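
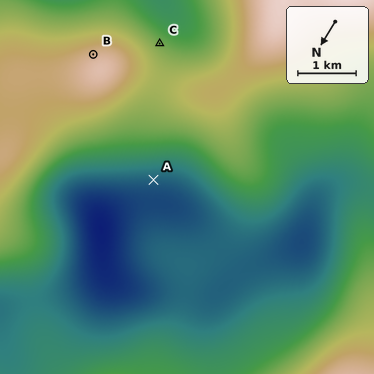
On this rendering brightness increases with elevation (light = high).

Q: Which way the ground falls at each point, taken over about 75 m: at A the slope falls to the NW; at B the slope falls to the SE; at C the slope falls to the S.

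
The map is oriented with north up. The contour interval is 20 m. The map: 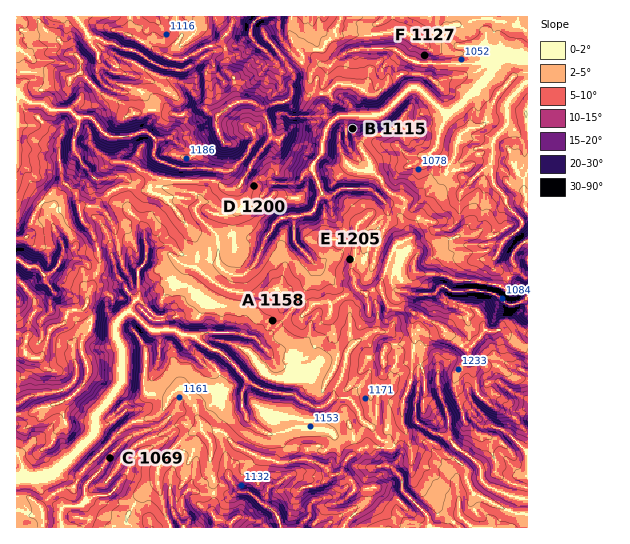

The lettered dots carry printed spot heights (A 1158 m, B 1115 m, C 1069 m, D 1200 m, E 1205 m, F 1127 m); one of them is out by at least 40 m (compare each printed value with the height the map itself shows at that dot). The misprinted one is F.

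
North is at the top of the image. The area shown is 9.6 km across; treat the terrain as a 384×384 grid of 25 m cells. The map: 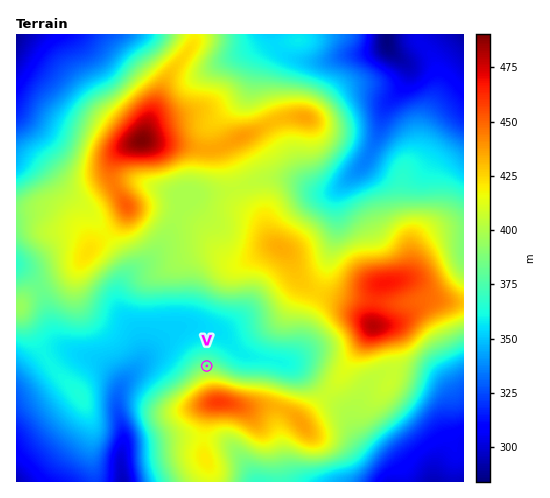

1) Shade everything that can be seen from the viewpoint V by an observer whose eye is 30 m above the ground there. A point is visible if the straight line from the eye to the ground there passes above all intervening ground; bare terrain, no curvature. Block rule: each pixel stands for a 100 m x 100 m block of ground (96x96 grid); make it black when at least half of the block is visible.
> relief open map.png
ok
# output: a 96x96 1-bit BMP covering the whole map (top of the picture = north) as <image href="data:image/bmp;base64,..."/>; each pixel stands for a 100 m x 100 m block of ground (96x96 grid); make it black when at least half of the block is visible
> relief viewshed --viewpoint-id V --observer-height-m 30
<image width="96" height="96" href="data:image/bmp;base64,Qk2+BAAAAAAAAD4AAAAoAAAAYAAAAGAAAAABAAEAAAAAAIAEAAATCwAAEwsAAAIAAAAAAAAA////AAAAAAAAAAAAAAAAAAAAAAAAAAAAAAAAAAAAAAAAAAAAAAAAAAAAAAAAAAAAAAAAAAAAAAAAAAAAAAAAAAAAAAAAAAAAAAAAAAAAAAAAAAAAAAAAAAAAAAAAAYAAAAAAAAAAAAAAAYAAAAAAAAAAAAAAAcAAAAAAAAAAAAAAAeAAAAAAAAAAAAAAAeAAAAAAAAAAAAAAAfAAAAAAAAAAAAAAA/AAAAAAAAAAAAAAA/AAAAAAAAAAAAAAA/gAAAAAAAAAAAAAB/gAAAAAMAAAAAAAB/wH/AAAfwAAAAAAD/4f/////+AAAAAAH/////////AAAAAAP/////////gAAAAAf/////////wAAAAA//////////wAAAAB//////////4AAAAD//////////8AAAAH//////////+AAAAP///////////AAAA////////////gAAB////////////wAAB////////////wAAB////////////wAAD////////////4AAD////////////wAAD////////////wAAD////////////wAAD////////////gAAD////////////AAAB////////////AAAB////////////gAAB+P//////////wAAA8H//////////8AAA4H////////A/8AAAAH///////+Af4AAAAD///////+AfwAAAAD///////8APgAAAAB///////8AHAAAAAB///////4ACAAAAAA/////n/4AAAAAAAAf///+D/wAAAAAAAAP///8B/gAAAAAAAAP///4B/AAAAAAAAAH///wB4AAAAAAAAAB///wBgAAAAAAAAAA///gBAAAAAAAAAAA///gAAAAAAAAAAAAf//AAAAAAAAAAAAAf/+AAAAAAAAAAAAAP/8AAAAAAAAAAAAAH/8AAAAAAAAAAAAAB/+AAAAAAAAAAAAAAD+AAAAAAAAAAAAAAD/AAAAAAAAAAAAAAD/AAAAAAAAAAAAAAH/4AAAAAAAAAAAAAP//wAAAAAAAAAAAA///4AAAAAAAAAAAD///8AAAAAAAAAAAP////AAAAAAAAAAAf////gAAAAAAAAAA/////wAAAAAAAAAAf////4AAAAAAAAAAH//x/8AAAAAAAAAAA/8Af+AAAAAAAAAAAAAAH/AAAAAAAAAAAAAAA/AAAAAAAAAAAAAAAHwAAAAAAAAAAAAAAD4AAAAAAAAAAAAAAA+AAAAAAAAAAAAAAAEAAAAAAAAAAAAAAAAAAAAAAAAAAAAAAAAAAAAAAAAAAAAAAAAAAAAAAAAAAAAAAAAAAAAAAAAAAAAAAAAAAAAAAAAAAAAAAAAAAAAAAAAAAAAAAAAAAAAAAAAAAAAAAAAAAAAAAAAAAAAAAAAAAAAAAAAAAAAAAAAAAAAAAAAAAAAAAAAAAAAAAAAAAAAAAAAAAAAAAAAAAAAAAAAAAAAAAAAAAAAAAAAAAAAAAAAAAAAAAAAAAAAAAAAAAAAAAAAAAAAAAAAAAAAAAAAAAAAAA="/>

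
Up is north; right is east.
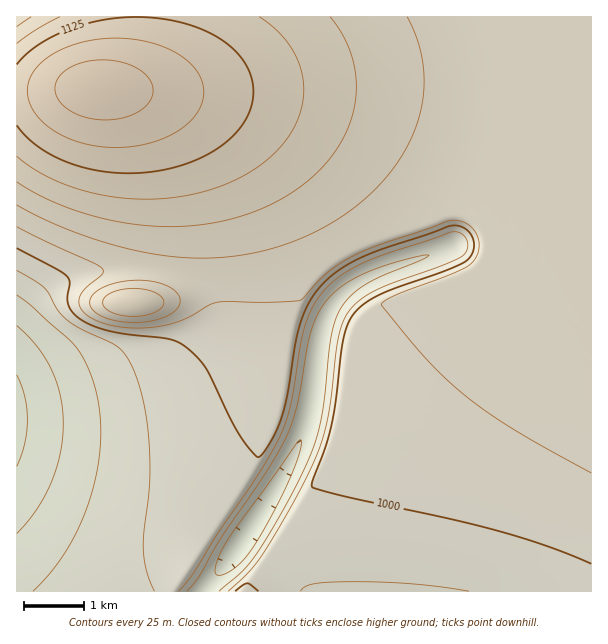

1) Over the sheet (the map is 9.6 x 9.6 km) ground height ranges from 895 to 1190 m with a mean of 1030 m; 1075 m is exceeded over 17.9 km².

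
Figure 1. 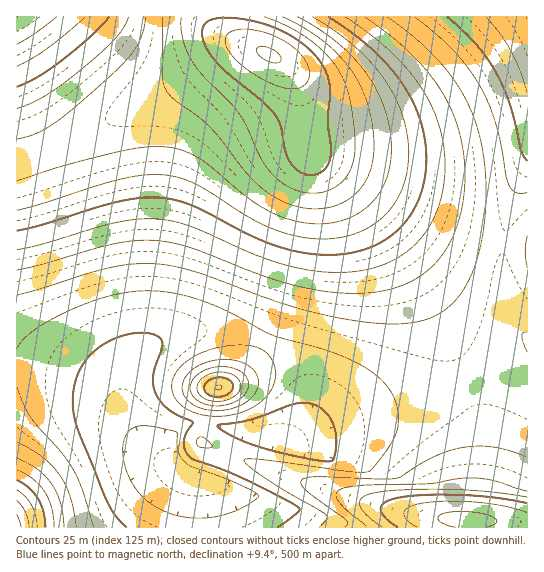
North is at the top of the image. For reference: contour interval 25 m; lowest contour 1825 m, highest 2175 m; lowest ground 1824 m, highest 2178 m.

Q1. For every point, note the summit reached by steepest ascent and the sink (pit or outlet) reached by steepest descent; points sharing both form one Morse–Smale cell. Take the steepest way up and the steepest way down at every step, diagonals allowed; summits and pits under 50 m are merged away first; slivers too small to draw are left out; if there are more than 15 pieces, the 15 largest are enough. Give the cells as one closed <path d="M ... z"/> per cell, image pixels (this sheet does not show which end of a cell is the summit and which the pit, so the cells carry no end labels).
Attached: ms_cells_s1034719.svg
<path d="M247 45l-18 2-63 44-97 50-53 20 0 205 23 2 30 7 32 13 14 13 14 23-6-22 0-16 6-19 17-18 25-13 24-5 34 0 18 4 18 6 17 11 10 10 9 15 4 13 0 19-8 20-14 14 7 2 27-14 25-11 117-36 66-29 3-4 0-106-41-5-33-9-43-22-54-33-30-15-17-4-7-54-3-13-7-16-10-11-8-6z"/><path d="M527 16l-301 0-1 7 4 10 6 6 40 18 8 6 10 11 7 16 3 13 7 54 17 4 30 15 54 33 43 22 33 9 40 4z"/><path d="M527 352l-32 17-25 11-55 19-73 21-25 11-27 14-51-13-8 15-14 35-6 1-12-4 0 48 270 1 1-8 57 3z"/><path d="M30 367l-14 0 1 161 182-1 0-48-2-2-15-5-7-7-16-8-12-9-12-14-20-33-14-13-32-13z"/><path d="M225 16l-208 0-1 143 27-7 26-11 97-50 21-14 36-28 10-4 13 0-17-12z"/><path d="M229 331l-34 0-30 8-19 10-14 14-5 10-4 13 0 16 5 19 11 17 12 13 20 13 2-2-4-8 2-13 5-10 10-7 21-1 71 20 7 0 10-10 8-15 2-9 0-19-4-13-9-15-15-14-18-9z"/><path d="M207 423l-17 0-11 5-8 13-2 13 4 9 9 9 16 7 19 4 22-52z"/><path d="M479 520l-9 0-1 7 59 0-1-4z"/>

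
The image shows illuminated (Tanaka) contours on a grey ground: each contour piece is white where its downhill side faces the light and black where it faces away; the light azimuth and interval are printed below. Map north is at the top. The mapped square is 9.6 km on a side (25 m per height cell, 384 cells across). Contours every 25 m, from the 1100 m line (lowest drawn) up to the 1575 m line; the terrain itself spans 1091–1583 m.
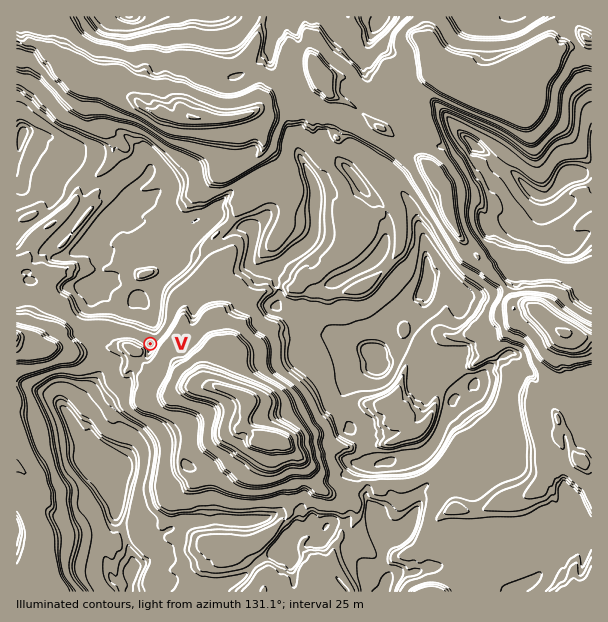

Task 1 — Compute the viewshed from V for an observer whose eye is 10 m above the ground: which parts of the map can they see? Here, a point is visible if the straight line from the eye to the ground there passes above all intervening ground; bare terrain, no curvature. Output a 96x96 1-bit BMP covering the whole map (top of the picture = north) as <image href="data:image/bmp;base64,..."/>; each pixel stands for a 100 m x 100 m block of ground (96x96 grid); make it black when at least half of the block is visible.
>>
<image width="96" height="96" href="data:image/bmp;base64,Qk2+BAAAAAAAAD4AAAAoAAAAYAAAAGAAAAABAAEAAAAAAIAEAAATCwAAEwsAAAIAAAAAAAAA////AAAAAAAAAAAAAAAAAAAAAAAAAAAAAAAAAAAAAAAAAAAAAAAAAAAAAAAAAAAAAAAAAAAAAAAAAAAAAAAAAAAAAAAAAAAAAAAAAAAAAAAAAAAAAAAACAAAAAAAAAAAABgAGAAAAAAAAAAAAAwAGAAAAAAAAAAAAAwAMAAAAAAAAAAAAAYAcAAAAAAAAABAAAeQYMAAAAAAAAD//+P/YMAAAAAAAAD/////8MAAAAAAAAB//////AAAAAAAAAAf////8AAAAAAAAAAP//+/4AAAAAAAAAB7////AAAAAAAAAABh///8AAAAAAAAAABB////AAAAAAAAAAAD////AAAAAAAAABAP3///HAAAAAAAADgPn///zgAAAAAAAPAOO///wAAAAAAAA/PMAP/+gAAAAAAABwPcAOP+AAAAAAAADAf8A4f+AAAAAAAAPB/8gR/8AAAAAAAAOH/+g//8AAAAAAAAcP//kf/8AAAAAAAAw///8//wAAAAAAABg/+////wAAAAAAABB/8f///wAAAAAAAAB/8B///wAAAAAAAAP/8AH//gAAAAAAAD//+AP//gAAAAAAAD//mAH//AMAAAAAAAH/nAf/8AcAAAAAAAB/jAf/4AYAAAAAAAB/BwP/4AYAAAAAAAB+I4H/4AYAAAAAAAD8YcD/4AYAAAAAAAH/8OD/4AAAAAAAAAP/+H//wAAAAAAAAAP/8H//wAAAAAAAAAH/gF//wAAAAAAAAAH4AEf/AAAAAAAAAAAAAEP8AAAAAAAACAAAAP/+AAAAAAAAAAAAAP//AAAAAAAAAAAAAH//AAAAAAAAAAAAAGf+AAAAAAAAAAAAADf+AAAAAAAAAAAAAB/+AAAAAAAAAAAAAB/gAAAAAAAAAAAAAA/gAAAAAAAAAAAAAAfgAAAAAAAAAAAAAAfgAAAAAAAAAAAAAAPwAAAAAAAAAAAAAAHwAAAAAAAAAAAAAADgAAAAAAAAAAAAAAAAAAAAAAAAAAAAAAAAAAAAAAAAAAAAAAAAAAAAAAAAAAAAAAAAAAAAAAAAAAAAAAAAAAAAAAAAAAAAAAAAAAAAAAAAAAAAAAAAAAAAAACAAAAAAAAAAAAAAAAAAAAAAAAAAAAAAAAAAAAAAAAAAAAAAAAAAAAAAAAAAAAAAAAAAAAAAAAAAAAAAAAAAAAAAAAAAAAAAAAAAAAAAAAAAAAAAAAAAAAAAAAAAAAAAAAAAAAAAAAAAAAAAAAAAAAAAAAAAAAAAAAAAAAAAAAAAAAAAAAAAAAAAAAAAAAAAAAAAAAAAAAAAAAAAAAAAAAAAAAAAAAAAAAAAAAAAAAAAAAAAAAAAAAAAAAAAAAAAAAAAAAAAAAAAAAAAAAAAAAAAAAAAAAAAAAAAAAAAAAAAAAAAAAAAAAAAAAAAAAAAAAAAAAAAAAAAAAAAAAAAAAAAAAAAAAAAAAAAAAAAAAAAAAAAAAAAAAAAAAAAAAAAAAAAAAAAAAAAAAAAAAAAAAAAAAAAAAAAAAAAAAAAAAAAAMAAAAAAAAAAAAAAAIAAAAAA="/>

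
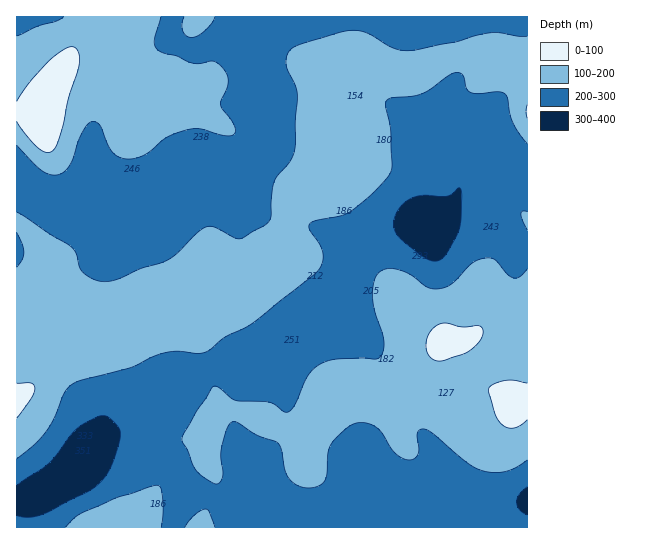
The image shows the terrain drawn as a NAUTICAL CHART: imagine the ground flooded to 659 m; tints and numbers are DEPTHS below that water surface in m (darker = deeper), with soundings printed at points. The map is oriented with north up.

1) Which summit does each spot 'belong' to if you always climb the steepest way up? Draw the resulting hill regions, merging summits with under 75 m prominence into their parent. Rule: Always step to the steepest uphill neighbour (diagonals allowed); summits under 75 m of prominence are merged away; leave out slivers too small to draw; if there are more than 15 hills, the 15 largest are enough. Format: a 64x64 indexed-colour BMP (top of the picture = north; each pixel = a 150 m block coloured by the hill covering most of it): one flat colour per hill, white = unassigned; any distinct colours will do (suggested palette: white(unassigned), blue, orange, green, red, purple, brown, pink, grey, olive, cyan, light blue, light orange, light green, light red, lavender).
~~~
<image width="64" height="64" href="data:image/bmp;base64,Qk12CAAAAAAAAHYAAAAoAAAAQAAAAEAAAAABAAQAAAAAAAAIAAATCwAAEwsAABAAAAAAAAAA////ALR3HwAOf/8ALKAsACgn1gC9Z5QAS1aMAMJ34wB/f38AIr28AM++FwDox64AeLv/AIrfmACWmP8A1bDFAFVVVVVVVVVVVVURERERERERERERREREREREREREREREVVVVVVVVVVVVVREREREREREREREUREREREREERFERERVVVVVVVVVVVVVERERERERERERERFERERERBERERERFFVVVVVVVVVVVVVRERERERERERERERRERERBERERERERIiVVVVVVVVVVVVEREREREREREREREUREQREREREREREiIiVVVVVVVVVVURERERERERERERERERERERERERERESIiIlVVVVVVVVVRERERERERERERERERERERERERERERIiIiJVVVVVVVVREREREREREREREREREREREREREREREiIiIiVVVVVVVRERERERERERERERERERERERERERERESIiIiIlVVVVVRERERERERERERERERERERERERERERERIiIiIiJVVVUREREREREREREREREREREREREREREREREiIiIiIiVVURERERERERERERERERERERERERERERERESIiIiIiIiERERERERERERERERERERERERERERERERERIiIiIiIiIhEREREREREREREREREREREREREREREREREiIiIiIiIiIRERERERERERERERERERERERERERERERESIiIiIiIiIiERERERERERERERERERERERERERERERERIiIiIiIiIiIhEREREREREREREREREREREREREREREREiIiIiIiIiIiERERERERERERERERERERERERERERERESIiIiIiIiIiIhERERERERERERERERERERERERERERERIiIiIiIiIiIiIhEREREREREREREREREREREREREREREiIiIiIiIiIiIiIiERERERERERERERERERERERERERESIiIiIiIiIiIiIiIiIiIRERERERERERERERERERERERIiIiIiIiIiIiIiIiIiIiEREREREREREREREREREREREiIiIiIiIiIiIiIiIiIiIiERERERERERERERERERERESIiIiIiIiIiIiIiIiIiIiIiIRERERERERERERERERERIiIiIiIiIiIiIiIiIiIiIiIiIREREREREREREREREREiIiIiIiIiIiIiIiIiIiIiIiIiERERERERERERERERESIiIiIiIiIiIiIiIiIiIiIiIiIhERERERERERERERERIiIiIiIiIiIiIiIiIiIiIiIiIiIREREREREREREREREiIiIiIiIiIiIiIiIiIiIiIiIiIhERERERERERERERESIiIiIiIiIiIiIiIiIiIiIiIiIiIRERERERERERERERIiIiIiIiIiIiIiIiIiIiIiIiIiIhEREREREREREREREiIiIiIiIiIiIiIiIiIiIiIiIiIiERERERERERERERESIiIiIiIiIiIiIiIiIiIiIiIiIiIRERERERERERERERIiIiIiIiIiIiIiIiIiIiIiIiIiIhEREREREREREREREiIiIiIiIiIiIiIiIiIiIiIiIiIiERERERERERERERESIiIiIiIiIiIiIiIiIiIiIiIiIiIxERERERERERERERIiIiIiIkREQiIiIiIiIiIiIiIjMzMzMzEREREREREREiIiIiREREREQiIiIiIiIiIjMzMzMzMzMzMxERERERESIiIiREREREREIiIiIiIzMzMzMzMzMzMzMzMxERERERIiIiRERERERERCIiIiIzMzMzMzMzMzMzMzMzEREREREiIkREREREREREIiIiIzMzMzMzMzMzMzMzMzMxERERESJEREREREREREQiIiIjMzMzMzMzMzMzMzMzMzERERERJEREREREREREREIiIjMzMzMzMzMzMzMzMzMzMRERERFEREREREREREREQiIkQzMzMzMzMzMzMzMzMzMxEREREUREREREREREREREIkREQzMzMzMzMzMzMzMzMzMRERETREREREREREREREREREREMzMzMzMzMzMzMzMzMxERETNERERERERERERERERERERDMzMzMzMzMzMzMzMzMRETM0REREREREREREREREREREQzMzMzMzMzMzMzMzMzETMzRERERERERERERERERERERDMzMzMzMzMzMzMzMzMzMzNEREREREREREREREREREREMzMzMzMzMzMzMzMzMzMzM0REREREREREREREREREREMzMzMzMzMzMzMzMzMzMzMzREREREREREREREREREREQzMzMzMzMzMzMzMzMzMzMzNERERERERERERERERERERDMzMzMzMzMzMzMzMzMzMzM0REREREREREREREREREREMzMzMzMzMzMzMzMzMzMzMzREREREREREREREREREREQzMzMzMzMzMzMzMzMzMzMzNERERERERERERERERERERDMzMzMzMzMzMzMzMzMzMzM0REREREREREREREREREREMzMzMzMzMzMzMzMzMzMzMzREREREREREREREREREREQzMzMzMzMzMzMzMzMzMzMzNERERERERERERERERERERDMzMzMzMzMzMzMzMzMzMzM0REREREREREREREREREREQzMzMzMzMzMzMzMzMzMzMzREREREREREREREREREREREMzMzMzMzMzMzMzMzMzMzNEREREREREREREREREREREQzMzMzMzMzMzMzMzMzMzM0REREREREREREREREREREREMzMzMzMzMzMzMzMzMzMz"/>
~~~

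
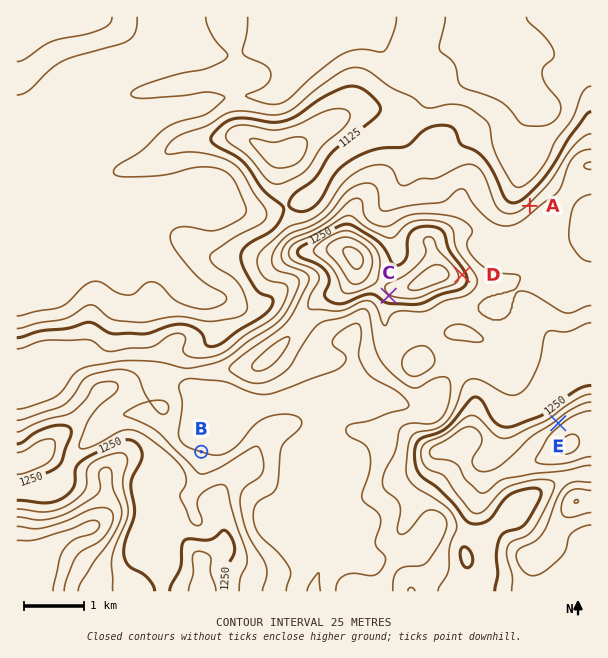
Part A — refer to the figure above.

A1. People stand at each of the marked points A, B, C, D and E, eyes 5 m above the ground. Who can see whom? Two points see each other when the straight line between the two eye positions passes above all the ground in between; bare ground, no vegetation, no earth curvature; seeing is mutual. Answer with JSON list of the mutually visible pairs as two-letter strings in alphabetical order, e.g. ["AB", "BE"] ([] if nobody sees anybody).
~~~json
["AD", "BC", "CE", "DE"]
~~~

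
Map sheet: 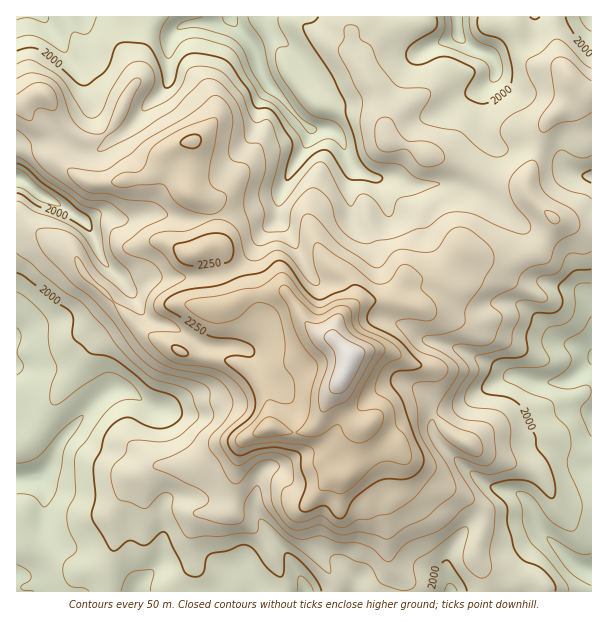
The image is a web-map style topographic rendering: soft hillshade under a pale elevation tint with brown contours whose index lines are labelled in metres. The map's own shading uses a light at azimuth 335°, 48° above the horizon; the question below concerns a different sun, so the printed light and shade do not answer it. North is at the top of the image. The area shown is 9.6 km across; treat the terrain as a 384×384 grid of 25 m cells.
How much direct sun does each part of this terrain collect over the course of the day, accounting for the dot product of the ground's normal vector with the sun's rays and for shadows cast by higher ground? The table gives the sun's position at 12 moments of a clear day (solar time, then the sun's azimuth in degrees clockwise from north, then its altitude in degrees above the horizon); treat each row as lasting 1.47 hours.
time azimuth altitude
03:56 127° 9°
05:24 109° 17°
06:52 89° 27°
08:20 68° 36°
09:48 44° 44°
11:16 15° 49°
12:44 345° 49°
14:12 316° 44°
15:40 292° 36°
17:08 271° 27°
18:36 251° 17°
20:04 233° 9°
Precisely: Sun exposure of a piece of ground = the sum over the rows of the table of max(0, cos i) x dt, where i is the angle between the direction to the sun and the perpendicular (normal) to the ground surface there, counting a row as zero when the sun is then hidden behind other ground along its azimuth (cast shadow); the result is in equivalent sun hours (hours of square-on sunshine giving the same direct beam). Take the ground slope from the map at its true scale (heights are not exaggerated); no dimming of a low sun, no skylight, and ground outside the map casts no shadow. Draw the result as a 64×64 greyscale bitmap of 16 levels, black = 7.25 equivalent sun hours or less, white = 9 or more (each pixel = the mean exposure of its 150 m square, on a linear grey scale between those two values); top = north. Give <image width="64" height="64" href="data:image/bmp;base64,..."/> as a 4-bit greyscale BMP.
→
<image width="64" height="64" href="data:image/bmp;base64,Qk12CAAAAAAAAHYAAAAoAAAAQAAAAEAAAAABAAQAAAAAAAAIAAATCwAAEwsAABAAAAAAAAAAAAAAABEREQAiIiIAMzMzAERERABVVVUAZmZmAHd3dwCIiIgAmZmZAKqqqgC7u7sAzMzMAN3d3QDu7u4A////AMy7u7u7uqu7u7u7vMu7u7qGm6u7uqu7mZebu7u7u7vMzMu7u7u6mrzMuqu8zLqruVWru7upq8yphpq7zMzd3d27u7zMy7qpq8y7u7vMuquoSLy6mpq7y6mHm7zM3d3dyqq7zNzMu6qau6u7urupq5Vqy6mZiquqmqm7vMzd3cpmu8zMzMu7uqqpqqqZqprLZJuoiZiJmZmZq7u8zN3dpWnMzMy7u7u7qqmqmIiHi8cViYRGd4mIiIebzKvMzdpnqszMy7uqu7uqqamHdlWbkQNWQRRnmph3dnq8qrzMqHm7zMzLuqq7uqqpmZiGaLpAEiQhRniamZmXaLy6vLuHm7vMzMu7u7uqu6mru7uqpxJnM0aImqqZqqqYm7qqqoiru9zMzMzMy6qqu83czLqWV7uVepm7upmqqpibzMy6ervM3d3MzLu7uqqrvMy7uambzLmJh6u7uqqqqrzd3JiLvMzd3Lu7u7uqqpiaq7qpmazMu5h1eqqqqru83bmFZpu8zMzMu7u7u7u6maq7qZiKzcmau6homYiJq83XIjRpvMzMiKvLu7u8zMu7u7uohmnMqJrMzJiIh3ir3FA2eKvMzMyIiru7zM3dzNzMy5ZTJGZpu7zMuqmams2zA3m7zcy7vKqZq8zMzMzd3d3KczEAABabu7u7u7vN20BJq8zNzLvMy6mc3cu8zd3d3cuHdQAAAki7upm8zN2zOcy7u8zLvMzMuprNzM3d3d7d3d3dlTaZh6u6mJvczGS97curzMzMzMzLmazd3d3c3d3d3u7tzd3Km7zLisy5e97d3MvM3dzMzMupis3d3dzMuqq83t7tzMuZvN26vKms3t3d3LzMzMvMzLqYvd3dyqqZiJmrvd27qpd63dzMuqq93d3czMzMuszMu6mb3dymVomrqoeL3buqllat3dy6mHnN3d3d3dzKzMzLuprMuWMjRomYZYzMuqupY2rN3KiYVXrN3e3d3dzczMy6mZl1RBABI0RGvMyqrMuTJpqoZohkRYvMupms3czMzLqZhkM0IAABNGvMy5qbzLczaHd5qpmYiIZ3eInNu7u7u6l2REQgE2eazdzMqYeaylI1ec3d3duHVWiruqy7u7q7uYZVVVes3d3dzMypZFnMp2m97u7bYhNHm8zMu8zLu7u6l2Vove26qqqry6hmi97d3e7bynMUZ5q7u7uqu8u7u7qWaL3dyWZnibvLl4vN3t3e24ZUZ5u6qqqqmImru8zLqXV83ct0WJmrvMqIze3N3cupZGmru7qZmqiImqu7u7qXV83IUzaKqqu7uYvd7cmZiHZWq7zMzLqqh4mquqmZmHZ87ad3mrzLqqqnncze7IZ3eJq8u7zd3KdXmauqmId2V73bzd3d3d3Mupi9u83ty7u8zcu7qZqYd5u7u5iHd2Vr3anN7u7t7t3cu9y5vM3e3Mu7qru6mIis3LuqiHeIeM3riazd3dzd7d3d65V4re7bqru8zMy7q7uod4iIiIib3qV5mZd3iavd3t7sZnrN3cqszdzMy7u6l2Znd4mZmrzbM2iZdVVombve3ux3re7dvN3d3Mu7vMupiZmIqZmrzdYnmYdnq6qqqc7u22ne7tyt3d3cy7zMzMy6mZm6q8zds4vLmazd3My6ve7Ynd3u273d3dzMzN3d3cqZmrvN3e50vd3d3d7t3cus3brN3d27zd3dzN3d3d3cyoiqvN3e60bN3e7d3d3d3LvMu83d3Kzd3d3N3d3d3cuqmbzN3d20K8urzMuqvN3Muqmr3czKrM3MzM3d3d3cuZvMzN7d2ABIh4maqGaKu7vMqs3dy7rMzMzN3d3d3MqZze3c7towABI1eImHeavLqryrzd3My93czd3d3d3MuZze7dzdQAACM0V4iZq8zNy5qoq93dzc3d3d3d3dzLu6vN3d3dQAA1m8u7uqu83M3cqZd63dzN3dzduqu7u7vMvLvM3dIAR5zd3t3cu8zLvN3KmGnd3M3LqaqHd4mrzNzdy7u6kAWb3dzd7dzLvMu73dy5ds7d3ZZVV4iZq8zd3N3bqph1i83dy83d3MuqqqrN3buVne3cZndom8zMzd3MzduqqZu8zcu7vN3d3cqqmqvdy7p97tl4mqvM3d3d3czMy6u7uZq8u8zLve7u7dyqqs3czbvex3iszN3d3d3cu7u7qrvHiru93duK3u7u7cqqvdzeyHuGebzM3d3d3dzMzLuZq7irus3c3KW93e7u3Ku93d1wFFerzdy8zd3d3c3czLmaqrqavMrMxmzu3d3dzMze2AJ5q7vN3Mu7zd3d3d3dzLusuZrMyszKN87d3d3dzN6wGszKqszd3Lq83d3d3MzMy73czMzKzNyEbN3d3d3c2iCt3LqavN3dzLu83d3Lu7u7ze3u3KrN3clozN3e3e2xB83LqqvMzd3dy7q83Lu7qrze3u7bmr3d3Ler3d7d3WA73LqprM3N3d3My6q7q7qr3e3e7tuarM3dyK3d7t3LMYzLqZrMzMzd3d3d3KibzL3e3t7dyambzd3Jrd3d3cg0vcqZrM3MzM3d3u7ah6zd3e3e3u2pupzd3cms3d3txyjcqZvMzMy7qr3e2mVYvc3d3d3e25zMzN3dub3d7u6zS8qavMzMzLuod5yTRXm8zN3d3d3LvNzM3d24i93e7Ga7qbzMzMzMzLqXeYaKu8zMzd3d3cvM3MzczMl4mqvIisu7zczN3d3dzMuoebzM3NzMzM"/>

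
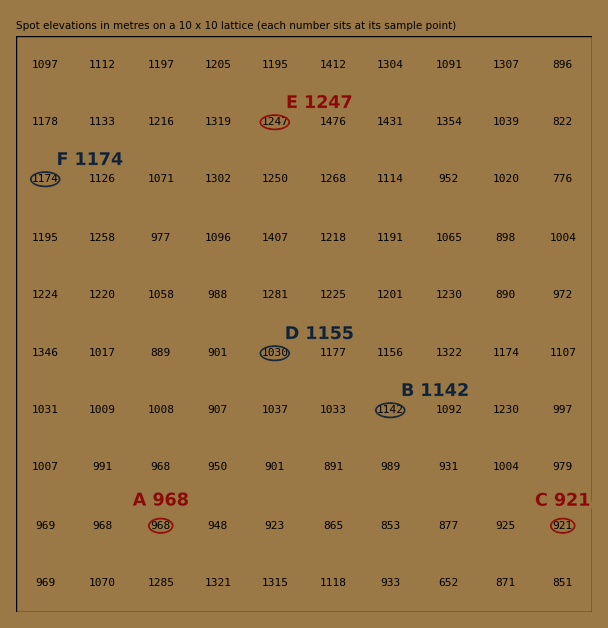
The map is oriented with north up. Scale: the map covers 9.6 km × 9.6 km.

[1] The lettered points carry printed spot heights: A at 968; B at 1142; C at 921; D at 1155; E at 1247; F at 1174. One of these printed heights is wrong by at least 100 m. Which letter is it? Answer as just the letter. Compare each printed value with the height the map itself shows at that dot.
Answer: D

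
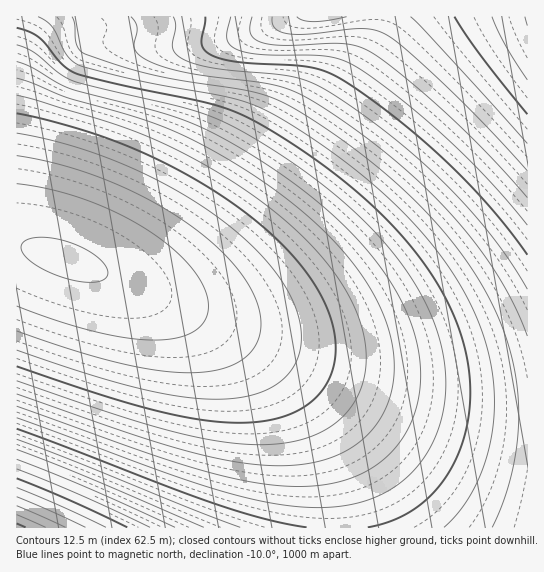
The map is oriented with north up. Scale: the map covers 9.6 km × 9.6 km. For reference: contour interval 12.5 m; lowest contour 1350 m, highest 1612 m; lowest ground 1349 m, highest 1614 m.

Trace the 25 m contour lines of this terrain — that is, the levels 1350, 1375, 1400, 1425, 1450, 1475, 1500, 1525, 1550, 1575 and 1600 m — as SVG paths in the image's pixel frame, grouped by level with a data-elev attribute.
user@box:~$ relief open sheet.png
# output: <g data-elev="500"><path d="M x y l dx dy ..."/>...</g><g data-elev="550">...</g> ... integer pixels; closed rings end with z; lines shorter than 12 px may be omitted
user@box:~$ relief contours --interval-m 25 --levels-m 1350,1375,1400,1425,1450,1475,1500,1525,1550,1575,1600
<g data-elev="1375"><path d="M527 114l-45-57-28-40"/></g><g data-elev="1400"><path d="M17 506l48 21"/><path d="M527 171l-36-40-37-37-43-40-22-18-12-5-14-2-56 5-20 0-12-5-3-6 0-6"/></g><g data-elev="1425"><path d="M17 488l44 18 45 21"/><path d="M527 225l-34-40-38-39-41-36-44-34-20-13-19-6-17-2-52 0-24-5-7-4-4-7 0-8 4-14"/></g><g data-elev="1450"><path d="M17 469l62 26 71 32"/><path d="M527 289l-27-42-34-41-40-40-44-37-47-34-29-15-24-5-69-7-16-4-14-5-7-5-3-5-1-6 4-17-3-9"/></g><g data-elev="1475"><path d="M492 527l14-34 10-39 3-39-3-37-9-36-14-36-20-35-25-34-31-35-36-32-40-31-44-29-21-11-19-6-102-18-30-8-40-13-5-4-3-5-2-22-3-6"/><path d="M17 449l72 29 115 49"/></g><g data-elev="1500"><path d="M368 527l18-4 16-7 15-9 14-12 11-13 11-16 8-18 5-19 4-20 0-20-1-20-4-22-7-21-9-20-23-40-29-36-38-36-44-35-49-32-27-13-25-9-93-20-44-11-15-10-24-27-9-6-12-3"/><path d="M17 429l198 75 50 15 42 8"/></g><g data-elev="1525"><path d="M17 406l129 47 64 20 56 11 24 2 23 0 22-3 22-7 18-10 16-13 13-16 9-19 6-20 2-23-2-22-6-24-10-24-12-23-17-23-20-23-23-22-26-23-53-36-51-28-40-14-90-24-13-6-27-16-14-5"/></g><g data-elev="1550"><path d="M17 381l101 34 60 18 52 10 43 1 20-2 18-6 16-7 14-10 11-13 8-15 5-16 1-17-1-19-6-20-8-18-11-20-15-20-18-20-20-19-23-19-52-34-58-30-46-17-91-27"/></g><g data-elev="1575"><path d="M17 350l71 24 54 15 45 8 38 2 17-2 15-3 13-6 11-7 9-10 7-10 3-12 1-12-1-15-4-15-8-16-10-16-27-30-37-31-45-28-50-23-51-18-51-12"/></g><g data-elev="1600"><path d="M17 306l40 15 37 10 33 7 27 2 23-2 17-7 11-10 2-7 1-8-3-17-13-20-19-20-26-19-30-17-33-14-34-10-33-5"/></g>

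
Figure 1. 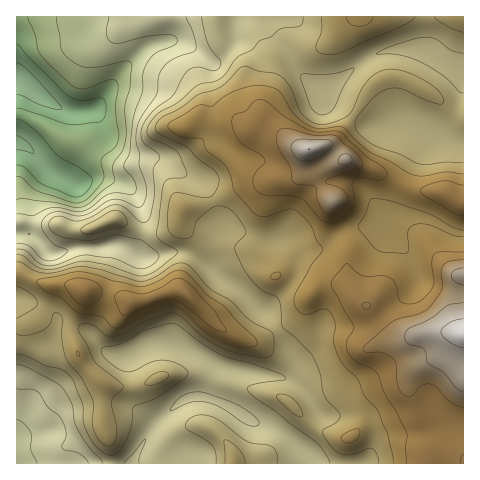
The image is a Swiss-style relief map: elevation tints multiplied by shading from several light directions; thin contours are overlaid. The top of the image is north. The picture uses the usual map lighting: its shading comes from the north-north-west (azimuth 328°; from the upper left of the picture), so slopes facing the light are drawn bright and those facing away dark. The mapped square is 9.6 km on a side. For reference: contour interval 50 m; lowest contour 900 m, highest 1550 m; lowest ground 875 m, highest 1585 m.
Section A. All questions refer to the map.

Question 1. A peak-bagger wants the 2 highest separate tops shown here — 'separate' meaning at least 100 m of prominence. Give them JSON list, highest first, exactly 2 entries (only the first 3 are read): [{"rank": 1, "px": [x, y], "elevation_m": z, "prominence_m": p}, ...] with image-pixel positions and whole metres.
[{"rank": 1, "px": [309, 150], "elevation_m": 1550, "prominence_m": 192}, {"rank": 2, "px": [186, 294], "elevation_m": 1450, "prominence_m": 155}]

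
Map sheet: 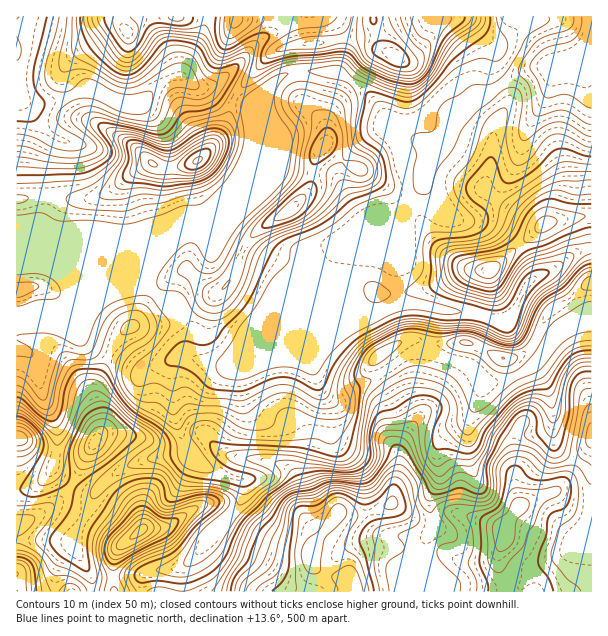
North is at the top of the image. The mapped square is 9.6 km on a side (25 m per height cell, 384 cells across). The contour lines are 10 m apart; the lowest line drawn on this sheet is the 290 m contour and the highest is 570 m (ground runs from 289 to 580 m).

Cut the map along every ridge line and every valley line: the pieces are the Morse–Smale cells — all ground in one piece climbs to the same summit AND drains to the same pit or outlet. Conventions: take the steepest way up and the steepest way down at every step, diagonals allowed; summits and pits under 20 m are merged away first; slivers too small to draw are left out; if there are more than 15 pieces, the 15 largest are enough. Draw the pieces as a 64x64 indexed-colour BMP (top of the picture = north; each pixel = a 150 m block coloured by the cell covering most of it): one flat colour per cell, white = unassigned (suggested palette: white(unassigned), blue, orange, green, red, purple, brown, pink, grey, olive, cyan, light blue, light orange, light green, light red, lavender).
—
<image width="64" height="64" href="data:image/bmp;base64,Qk12CAAAAAAAAHYAAAAoAAAAQAAAAEAAAAABAAQAAAAAAAAIAAATCwAAEwsAABAAAAAAAAAA////ALR3HwAOf/8ALKAsACgn1gC9Z5QAS1aMAMJ34wB/f38AIr28AM++FwDox64AeLv/AIrfmACWmP8A1bDFAP////+ZmZkAAAMzMzMzMzMzMzMzMzMyIiIiIiIiIiIi/////5mZmQAAAzMzMzMzMzMzMzMzMzIiIiIiIiIiIiL/////mZmZmQADMzMzMzMzMzMzMzMzMiIiIiIiIiIiIv////mZmZmZmZMzMzMzMzMzMzMzMzMyIiIiIiIiIiIi////+ZmZmZmZmTMzMzMzMzMzMzMzMzIiIiIiIiIiIiL////5mZmZmZmZkzMzMzMzMzMzMzMzMyIiIiIiIiIiIv////mZmZmZmZmZMzMzMzM0MzMzMzMzIiIiIiIiIiIi////+ZmZmZmZmZmTMzMzMzRDMzMzMzMiIiIiIiIiIiL/////mZmZmZmZmZkzMzMzREQzMzMzMyIiIiIiIiIiIv////+ZmZmZmZmZmZMzMzNEREREQzMzIiIiIiIiIiIi//////mZmZmZmZmZkzMzM0REREREMzMiIiIiIiIiIiIP///wCZmZmZmZmZmTMzM0REREREQzMyIiIiIiIiIiIgAP8AAAmZmZmZmZmZMzMzRERERERDMzMiIiIiIiIiIiAAAAAAAAmZmZmZkzMzMzREREREREMzMyIiIiIiIiIiIAAAAAAAAAmZmZMzMzM0REREREREQzMzIiIiIiIiIiIgAACqoAAAAAAAMzNEREREREREREREMzMiIiIiIiIiIiAAAKqqAAAACqAzNEREREREREREREQzMyIiIiIiIiIiIAAAqqqgCqqqpERERERERERERERERDMzMiIiIiIiIiIgAAqqqqqqqqqkREREREREREREREREQzMzIiIiIiIiIiAACqqqqqqqqqRERERERERERERERERDMzMyIiIiIiIiIAAKqqqqqqqqREREREREREREREREREMzMzMiIiIiIiIgAKqqqqqqqqpEREREREREREREREREMzMzMyIiIiIiIiAAqqqqqqqqqkRERERERERETMxEREMzMzMzMiIiIiIiIACqqqqqqqqqRERERERERERMzMxEQzMzMzMwAiIiIiIgCqqqqqqqqqpERERERERERMzMzMwzMzMzMwAAAiIiIiAKqqqqqq7u7kREERFEREREzMzMzAMzMzMAAAAAAiIiIKqqqqqu7u7u7hERERRERETMzMzMAAMwAAAAAAAAIiIqqqqqru7u7u7uERERFERERMzMzMzAAAAAAAAAAAAiIiqqqqru7u7u7u4RERERREREzMzMzMzMwAAAAAAAAAIiKqqqqq7u7u7u7hERERFERETMzMzMzMzAAAAAAAAAAAIqqqqqru7u7u7uERERERRERMzMzMzMzMAAAAVVAAAAAA7uqqqq7u7u7uEREREREUREzMzMzMzMxVVVVVUAAAAADu7u7qqu7u7hERERERERFETMzMzMxVVVVVVVVVAAAAAO7u7u7ud+7hERERERERERRMzMzMzFVVVVVVVVUAAAAA7u7u53d3d3EREREREREREczMzMzMVVVVVVVVVVAAAADu7ud3d3d3cRERERERERERHMzMzMxVVVVVVVVVVVAAAHd3d3d3d3d3ERERERERERERzMzMzFVVVVVVVVVVVVAAd3d3d3d3d3cREREREREREREczMzMxVVVVVVVVVVVVQB3d3d3d3d3d3ERERERERERERERHMzFVVVVVVVVVVVVVXd3d3d3d3d3dxERERERERERERERzMVVVVVVVVVVVVVVd3d3d3d3d3d3dxEREREREREREREcxVVVVVVVVVVVVVV3d3d3d3d3d3d3cRERERERERERERHFVVVdVVVVVVVVVXd3d3d3d3d3d3d3ERERERERERERERVVXd3dVVVVVVVVd3d3d3d3d3d3d3dxEREREREREREREVXd3d3VVVVVVVWIiIiIiHd3d3d3d3cRERERERERERERFd3d3dVVVVVVVYiIiIiIiHd3d3d3d3EREREREREREREd3d3d3VVVVVVViIiIiIiIh3d3d3d3cRERERERERERERHd3d3d1VVVVVWIiIiIiIiIiIiHd3dxEREREREREREREd3d3d3VVVVVVYiIiIiIiIiIiIiHd3cRERERERERERER3d3d3d1VVVVViIiIiIiIiIiIiIh3dxERERERERERERFt3d3d3VVVVVWIiIiIiIiIiIiIiHd3ERERERERERERZmbd3d3dVVVVVYiIiIiIiIiIiIiIh3cREREREREREWZmZt3d3d3VVVVViIiIiIiIiIiIiIiHd2EREREREREWZmZmbd3d3dVVVVWIiIiIiIiIiIiIiIh3YRERERERERZmZmZm3d3d3VVVVYu7iIiIiIiIiIiIiHZhERERERERZmZmZmZt3d3d1VVVu7u7uIu7u7iIiIiABmYRERERERZmZmZmZmZt3d3VVVW7u7u7u7u7u4iIAAAGZmERERERZmZmZmZmZmbd3dVVVbu7u7u7u7u7uwAAAABmZhEREWZmZmZmZmZmZmbd3VVVu7u7u7u7u7u7sAAAAAZmZmZmZmZmZmZmZmZmZmZtVVW7u7u7u7u7u7uwAAAAAGZmZmZmZmZmZmZmZmZmZm3dVbu7u7u7u7u7u7sAAAAAAGZmZmZmZmZmZmZmZmZm3d3Vu7u7u7u7u7u7uwAAAAAAAAAABmZmZmZmZmZmZmbd3d27u7u7u7u7u7u7sAAAAAAAAAAAAGZmZmZmZmZmbd3d3bu7u7u7u7u7u7uwAAAAAAAAAAAAZmZmZmZmZmbd3d3d"/>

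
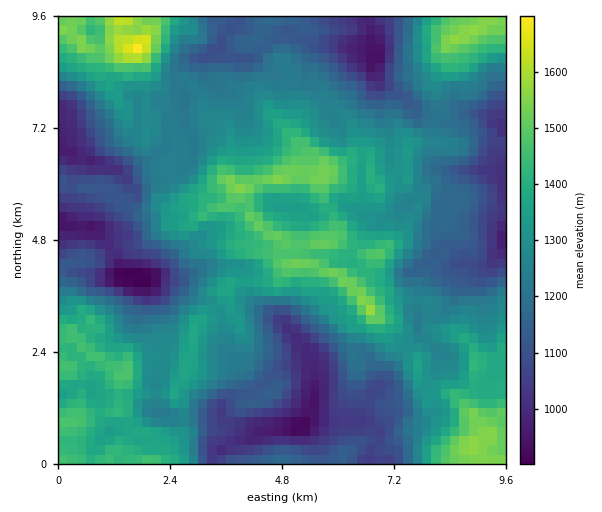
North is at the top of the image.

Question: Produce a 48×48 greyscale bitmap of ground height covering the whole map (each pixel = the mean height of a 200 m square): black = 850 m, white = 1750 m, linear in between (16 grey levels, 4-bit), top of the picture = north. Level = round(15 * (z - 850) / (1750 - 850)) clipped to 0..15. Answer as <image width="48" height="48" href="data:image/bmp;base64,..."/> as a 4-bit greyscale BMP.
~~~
<image width="48" height="48" href="data:image/bmp;base64,Qk32BAAAAAAAAHYAAAAoAAAAMAAAADAAAAABAAQAAAAAAIAEAAATCwAAEwsAABAAAAAAAAAAAAAAABEREQAiIiIAMzMzAERERABVVVUAZmZmAHd3dwCIiIgAmZmZAKqqqgC7u7sAzMzMAN3d3QDu7u4A////AKqpqqqqqZh1M0RVVVVURVQzREV4q7vMzKqpmqmZmZhkMjM0RVRERFVDREV4qrzMu6qZiZmZmYh0MzMiMzMzNERERFZ4mrzMy6qpmImZmIh1QzMiIhESMzM0RFZ3iau8y6qqmZmId3dlQzMyIiESIzMzRFZ3iJu7u6qqmamHZndlQ0REMyIiIzM0REV3eJu7u5mpmamHd4hlQ0VVVDIiI0RERFV4iKuqqomYmZmIeJh2VERFVUMiI0RERFZ4iamZmZmYmqqXd4iHZlVUVUMiI0VURFaIiImZmaqZmqqXd4mId2ZlREMiI0VVRFeIeIiZmaqZqqqXd4mYd2ZlVEMiI1ZlVWiYd3ipmamqqpqXd4mYd2ZmVEMiNFZlZ3iId3iZmamqmZmHd3iYd3d2VUMjNGZmeHeHd3iYiaqpmId3d3iYd3d2VDI0RWd4iId3eImIiKqZmHZnd3iYh3h2UzNFVoiJmYdneIh3eJmamHZmZmeZh4h2QzRWeIibupdnd3d3d4iZh2VVVWeIiIh2VEVniIm8uYdndnd3d3iHZlQzNFZneId2Zmd4iJrLqYd3dmZmZ2ZlVDIiI0VniZh4iIiIiau6mYd2ZlVVZlVUMhERE0RmeJiJmpmZmrupmGZmVVVERVREMhERE0VWd4iImrqqu7qZmGVVVERERFVEQyIiNEZmd3iJq7u7qZmaqXZVVUREM0REQzM0RVZ3eJmqqqqqqpmquodlVUREMjMzMjNFVmd4iZqqq7q7u6mZqphmVVVEMiIiIjNFZ4h3iJmqu7qru6mZiYhmVVVUMiIiIzNFeImYiJmrqpmZqqmIeHd2VVVEMiIiM0RWeIiamZq7mZiImpiId3d2VVVUMzMzNEVWeImZq6qpiIiJmYiIh3d2VVVUMzNERERGd4mZmrupmImZqYiImHd3ZVVUQ0RFRERFZ3iZqry6qqqrupmJmId3ZVVUM0RERDNGZneJq7u7vLu7u6mJmIh2ZVVEM0MzMzNWZ3Z4mqmaq7u7u6mJiIh2VVQzMyIiI0RWZ3ZniZmZmqu7u6mZh4h2ZlVDMyIjRFZnZnZniIiIiaqrqZmZh4h3Z2ZUMyIzRWZ3dnZnd4iIiZqpiHiIh3iHd3ZUQyI0VWd3dnZnd4d3iaqYd3h3d3d3ZmZUQyI0Vnd3dmZ3d3d3iZmId3d3ZnZmZmVUMyNFVnh3dmZ3d3d3iIiHd3dmZmVWZmVEMzNFZ4h3d2Znd3d3h3d3d3ZVVVVWZmVURDRWeId3d2ZnZmZ3d3d3dmZUREVmdmZlVFZniYiId2ZmZmZ3dmZmZlVDNEVnd2dmVXeJmZmZh2ZmZmZmZmZmZVQyJFZniIh2ZomZmqqql2ZVVVVVZmZmVUMiJFZ4mamXZpmqq83cqGVERERFZmZVVDIhI1Z5qqqpiKrLvN3tuXZVRFVVVmVUQzIiI1Z5q7uqqbvKrN3dunZ2VFVVVVREQzIiI0Z5rMy7qsu6rMzMyod2VERVVUVVREMiI0Z5q7zMu7u6vN3Luph2VURVVVVUQzMiM0Z4mru8yw=="/>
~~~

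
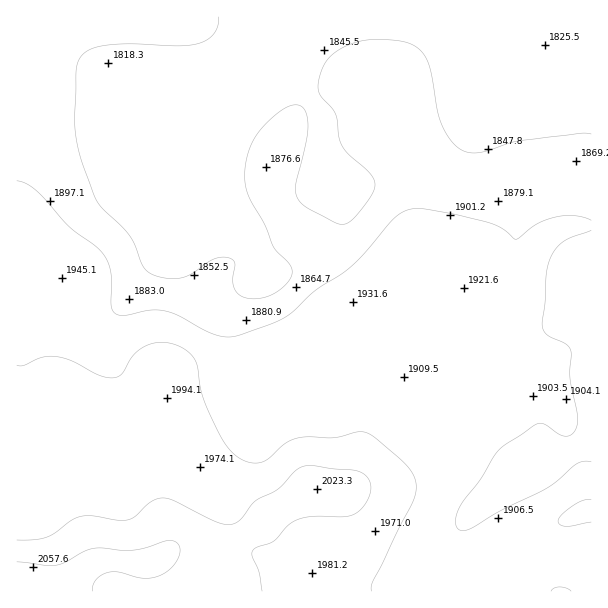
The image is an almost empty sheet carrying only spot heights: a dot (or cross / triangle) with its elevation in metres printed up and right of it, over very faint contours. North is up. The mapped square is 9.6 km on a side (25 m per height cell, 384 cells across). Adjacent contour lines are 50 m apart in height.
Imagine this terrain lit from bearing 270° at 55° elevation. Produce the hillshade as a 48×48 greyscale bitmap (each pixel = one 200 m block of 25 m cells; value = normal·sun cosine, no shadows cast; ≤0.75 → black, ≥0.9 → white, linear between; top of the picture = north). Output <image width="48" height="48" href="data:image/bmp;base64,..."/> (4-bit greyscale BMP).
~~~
<image width="48" height="48" href="data:image/bmp;base64,Qk32BAAAAAAAAHYAAAAoAAAAMAAAADAAAAABAAQAAAAAAIAEAAATCwAAEwsAABAAAAAAAAAAAAAAABEREQAiIiIAMzMzAERERABVVVUAZmZmAHd3dwCIiIgAmZmZAKqqqgC7u7sAzMzMAN3d3QDu7u4A////AFVVVVZ3dlVWZmVWZmVVVVVWeHZneJmHZlVmdmZ4dlRFZmVmZmZlVVRWeIdnd4mHZlZoiHd4d1Q0VmZmZVZmVERFZ4h2d3d3ZmZ5mXd3iGQzRWZ2VVZ2VEREVniHd3d3ZneJqXZniXVDRmd2VWd3VERERWiZd3iHZniJmHZnmYVEVnh2VWd3VDRENFeJmJmYZneIh2Z4mXVEZ4mHZmd2UzRDM0Z4mZmZh3d4h3d4mGVVeJmIiHdmQyNDM0V3eJmqmHd3d3d3iGVWeIiJmYdmQyNDNERnd3iamXd3d3dmeHZnd3eKqoZmUzNERVRGd3eJmHeId3ZVeHZmZVaKuXZmVDNEV2Q1Z3d4iHeIh3ZVeIZmVEaKqGZnZURFaHU0Z3d3d3iIh2ZWiYZVQ0aJmHZ3dUVVeHVEVnd3dniJh2ZWiYZEM0Z4iHd4dVVWeHZWZmd3ZniId2ZnmoUzNFZ3h3eIdlVmd3ZmZmd3ZniIdmZ4qnQiNFZ3d4iIdVVmd3d3Zmd2ZXiIdmZ5qnMSNWd3d4iIZVZnd3d3Zmd2VneHdmeJunMSNWd3d4mXVFZ3d3d3Zmd2Znd3ZmeJqnMiNWd3d4mXVFZ3d3d3Znd2Znd3ZmeJqWQzRWd3d3iGVWd3d3d3dnd2Znd3ZmeJmGQzRniHd3d2Znd3d3d3dmZ2Znd3ZmZ4h1REVoiId3d3Zmd3d3d3dmZmZnZmZlZ4h1REVniJmYd3ZmZnd3d3dmVmd3dmZURXd2VVVmeJqqmHZmZneIdnd2VWd3d2ZTM1ZmZmVVaJu7qIdlVneIdmd2VWd3eHZDEjVmeHVFZ4q7qZhlZneIdWd2VWd3eHZDESRWeIdVZ3m7qZl2Z3eIZWd3ZWd3d2VDIRNGeZhmZ4mqiJqHd3eHZWd3ZWZ2ZlRDMhI2eJh3eJqoZpqod3d3ZmZ3dmZmZUREMhJXd3iImqqHVoq5h3d3dmZ3d2ZlVDNEMiRnd3d4u6h1Voq7mHd3ZmZ3h3d1QzMzM0Z3d3d5y4ZVZ3m7qHZmZmZ4h3d0QzMzNFd3d3eLymVWd3iaqHZmZmZ4iHd1REQyNWd3d3ecyVRnd3eJmHd3d2Z4iHd1VVQiRnd3d3edyFRXd3eJiHd3d3Z4iHd2ZlMSV3d3d3ec2VRWd3iIh3Zmd3d3iHdndlITZ3d3d3eM2mRGd4iIh3ZWZ4h3d3dndkIUZ3d3d3eLynVGd4iId2VVV4iHd3d3dkEUd3d3d3d5u4ZWeIiId2VEVniHd3d3dkEUd3d3d3d3m6dmeIiIdlQ0VniId4h3d0EUd3d3d2d3iqh3eIiHdlQzVniIeIiHd0EUd3d3iHZneKmHiIiHdlQzVneIiIh3djEUd3d3iIZWeKqIiYiHZlM0Vnd4iIh3djEUZ3d4iIdVaJmIiZh3ZkM0Vnd4iId3dTEkVnd3iHdkWJmIiIh3ZkM0Z3eIh3d3ZUNFVmd3ZmZVV5mIeIh3ZlRFZ4iIdmd3dmVWZnd3ZURUV5mHd3d3ZlRWd4iHZmd3d3Zmd3d3ZDNEVpmHd3d3dlVWeIiGZmdw=="/>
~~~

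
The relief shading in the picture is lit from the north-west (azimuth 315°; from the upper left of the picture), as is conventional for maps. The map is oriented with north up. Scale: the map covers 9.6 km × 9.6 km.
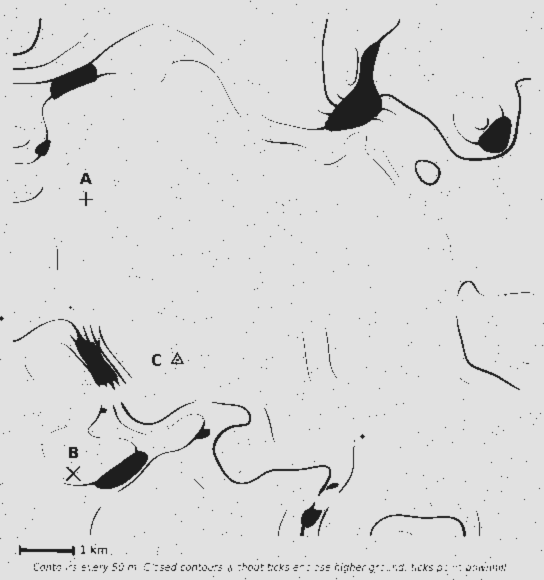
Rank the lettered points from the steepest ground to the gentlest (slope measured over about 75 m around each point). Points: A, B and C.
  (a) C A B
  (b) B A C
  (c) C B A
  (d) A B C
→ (c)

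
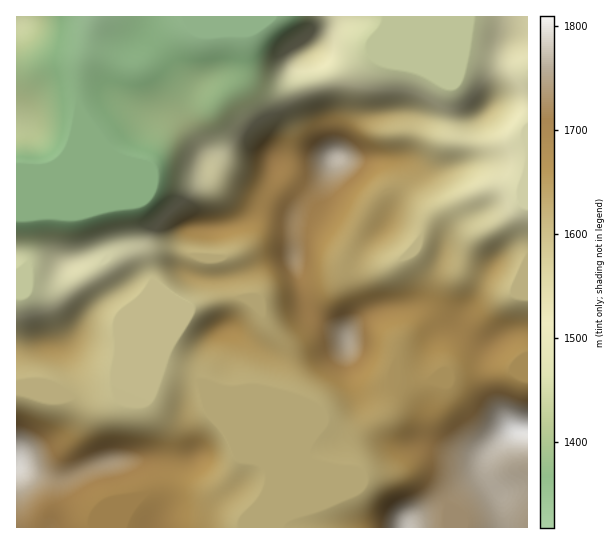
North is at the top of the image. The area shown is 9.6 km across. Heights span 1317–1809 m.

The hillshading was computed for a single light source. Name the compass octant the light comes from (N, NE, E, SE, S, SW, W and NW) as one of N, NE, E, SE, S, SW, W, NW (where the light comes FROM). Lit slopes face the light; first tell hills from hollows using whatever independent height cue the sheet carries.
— SE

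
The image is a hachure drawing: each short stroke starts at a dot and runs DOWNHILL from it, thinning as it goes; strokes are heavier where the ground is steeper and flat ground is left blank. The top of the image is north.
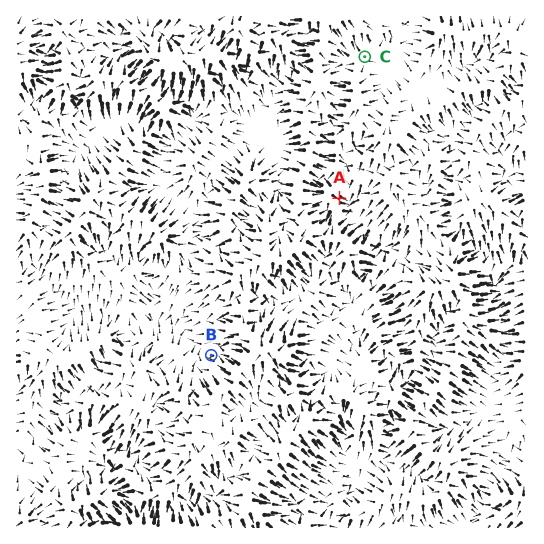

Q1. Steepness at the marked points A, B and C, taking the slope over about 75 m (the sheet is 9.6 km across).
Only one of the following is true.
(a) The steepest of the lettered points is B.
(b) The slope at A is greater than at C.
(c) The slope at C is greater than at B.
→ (b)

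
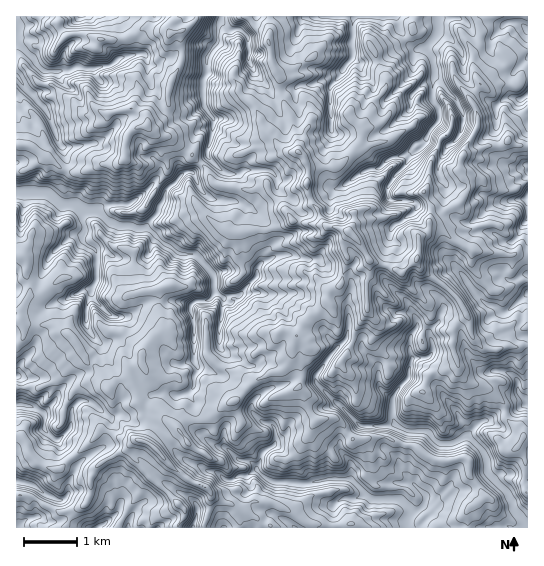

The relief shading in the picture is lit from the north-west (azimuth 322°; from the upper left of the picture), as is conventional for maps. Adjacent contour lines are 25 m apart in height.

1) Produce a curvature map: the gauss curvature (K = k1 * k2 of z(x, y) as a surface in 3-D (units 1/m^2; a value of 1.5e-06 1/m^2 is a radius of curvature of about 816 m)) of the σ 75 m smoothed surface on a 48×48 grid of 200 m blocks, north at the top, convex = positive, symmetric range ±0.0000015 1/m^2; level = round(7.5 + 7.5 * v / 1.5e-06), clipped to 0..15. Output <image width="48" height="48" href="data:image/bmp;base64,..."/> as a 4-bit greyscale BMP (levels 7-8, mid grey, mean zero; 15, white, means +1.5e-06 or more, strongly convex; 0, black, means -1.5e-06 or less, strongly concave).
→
<image width="48" height="48" href="data:image/bmp;base64,Qk32BAAAAAAAAHYAAAAoAAAAMAAAADAAAAABAAQAAAAAAIAEAAATCwAAEwsAABAAAAAAAAAAAAAAABEREQAiIiIAMzMzAERERABVVVUAZmZmAHd3dwCIiIgAmZmZAKqqqgC7u7sAzMzMAN3d3QDu7u4A////AKaGc3jXWZZwjIqIeIh4k2yIeId4d1eXd4iFU6dUd3ZvZzd4eHeHe4uHd3eIeJiGdaZI58hoh6p+ioF2iGd3ajdpd3eHd4j4duhXajeHhpUzevB2hoeYbZaHh3iXeHaUj317dKiIl5eISl9XaHh3h0iId4l3eFOnVVlKpomKh3d0aDpG86l3iGlnd4h4h3plpHlmRWhieImLa82DRvWHiZhYiIh0VvKKhHdolXemeXpXaGpphcWIh013hy2NtyScmKalaHlkv4VnmlPoe3aIeGdqSmdCR4TIepp+rGl3VleIWImbWod4mEXyOzf4lnOVeqhppZhoh3d3Z3cmiGeFjZB8QadopWrUGZpyR3l2eHh4d3jKXnh1WO7LlfeIeadkfVpph4iod3aXh3eDd4iJg2aJJc3Id4eGiUiGZ3iWd4d6WIh3eHd4anV3R2UXiGZ7ebZ3iHd3h4d6V2d3hodXb4mHv5m1emm1ZliHd3Z4iIeDmIV1iHd1Zth4amZle2WHeIiIiHeIiYiKCVl4h3d61KlnV2dcZnmKV5eHiHZ3d3eGp4h4h4eIgmGWZorYhod4d4d3lneXZ3icd3THmKd2mJSHqIUkpmZ4d5d3dO+pZ3iaP9eXeHiGaJmHiJh1ddiIeId2bwNYZnZ1z2CGh3d3WYjqp3mYyLV4aHd2OGLtl3VA8HVrWIeId2Z3mnV3eIh4ZnZ3V8pnh2e4/xj0SIeHh6dldTXHZ2eZiHZon/CYh4e0+on5lneHdyhU2/kQiIZ4Z3h4iqWoZmhngIQ1lpennSaJCBxnmYaZeKiHx1UXZoqdW3l3d3pzuJpqeH+cmZllh4Z3J4tZzzV2iHh3d3Zqimdoh6JZdYl5llmaeotKWCd3hYiId3qJdo+Hpp9kV4aHNH2lhziHdFPIeIh4dk4EtWV3hidYd2aLr2uZk3ZaL2Z3eHeHh415Dn6IC042WIhnwWVGeGh0zn2YqIeHh0iViFidyV8Hand5LniJaIeHexcaxHh3Z2RwqXdg5nX3pml2mmqHeYd3eWJ3V9d2jYivl1h5h6d4loeHh9N3J4daiWbf4IlpZadgR6fDSEVkinh3aHeXR4lJ+IdSwDzHeGh4V4Z20af1SoiIZ6d4xWmYWHd0mmuGeGf4h2eFeHyw3HZWdph5aHp3aYiXeUaHeGlVa5VnjWjY2AV35neHd4l4dseHd3h3eIhne2aIdl9EGot4aXmGiHi2V7dnaNOXeIeKwtl3dnz0+8hndoiYd3l1loV3e1t2Z3iGhrt4jYN1JneliFlmZ4VndoZneYmWh2d6cZp1VYelSbKGmIhJSfrmZ4iniWaGZUdlOHl2mGZ3J1qFjHa3lVRquWeXhsrWlqeJZ/aHuleaqIl3iKgEemgOeFd5hzrdbHdliZZyR4pV2Xd3h1dfR4+dhsZje0g5gGl5qXh5d3l1iWeIiIeHdIx1ZliUW3nor4d4iYr/hzh2Znd4h4aEUXl2ZkjKlFU+C4hXfbDNWGx4fHd4enh/urd3h3nIv2RoBGaXxwkEl4iIZndpeA=="/>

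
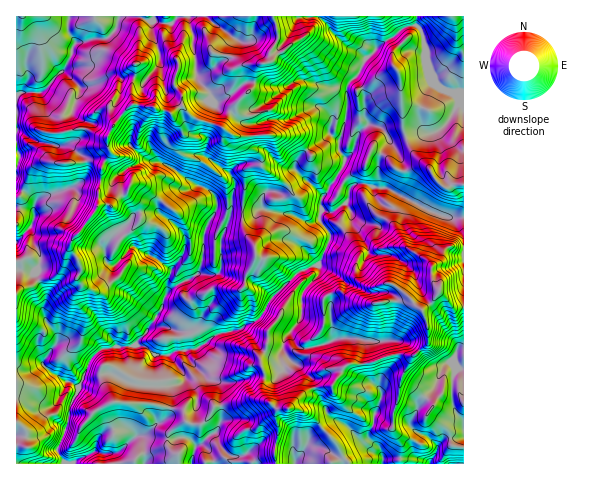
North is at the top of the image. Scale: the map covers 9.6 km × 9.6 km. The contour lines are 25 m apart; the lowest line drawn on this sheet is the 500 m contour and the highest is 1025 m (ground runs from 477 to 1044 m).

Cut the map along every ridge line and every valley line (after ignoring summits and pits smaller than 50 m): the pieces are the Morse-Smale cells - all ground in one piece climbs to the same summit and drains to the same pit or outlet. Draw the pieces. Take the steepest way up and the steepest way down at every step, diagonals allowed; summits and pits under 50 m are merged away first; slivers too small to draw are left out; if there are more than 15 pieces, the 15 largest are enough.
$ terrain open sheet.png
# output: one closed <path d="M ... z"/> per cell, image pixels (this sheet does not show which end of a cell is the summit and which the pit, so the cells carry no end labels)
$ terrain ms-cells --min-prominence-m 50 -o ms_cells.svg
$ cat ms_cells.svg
<path d="M188 16l-118 0-2 2 0 15 8 9-5 13 2 3 11 4 11-4 7-6 6 0 22 12 5 0 1 6-4 15 1 19-19 20-7 14 0 7 3 8-9 16-3 38-16 22-10 10-13 33-9 6-11 2-7 6-14 5 3-11 0-18-5 0 1 202 196 0 0-4-3-8-7-7-4 0 19-15 3-9-1-33-4-7-9-3-14-13-8-14 12-3 23-15 19-3 18-10 7-8 9-15 25-24 15-7 5 0 12-25-1-10-10-11 1-7 2-2 11 1 13-8 2-5 2-10-17-8 12-20 0-3-6-7 0-12 7-21 0-28-6-3-13 0-21-7-8 0-10 5-27 21 0 7 5 8-22 2-14-11-14-5-5-8-2-9-12-12-1-21-4-12 1-11z"/><path d="M367 184l-12 0-5 5-4 15-13 8-11-1-2 2-1 7 10 11 1 10-12 25-5 0-15 7-25 24-9 15-7 8-18 10-19 3-23 15-12 3 4 9 10 11 8 7 14 4 15 0 15-6 23 2 9-8 0-9 3-5 26 23 3 9 17-2 10-16 7-6 23-2 21-8 20 2 11-9 4-4 0-17-6-17 12-9 5-9 15 17 10-2 0-88-20-1-55-28-15-1z"/><path d="M439 291l-5 9-12 9 6 17 0 17-15 13-20-2-21 8-23 2-7 6-10 16-16 1-1 3 13 24 11 7-7 3-14 13-7 3-16 20-4-11-15-4 1 19 106 0 0-2 12 1 0-3-11 0 4-2 17 1 5 5 20 0 6-10 1-7 8-7 19-3 0-14-9-12-3-7 0-26 4-8-4-7 5-13 7-2 0-41-10 1z"/><path d="M319 16l-130 0 1 10 3 8-1 11 4 12 1 21 12 12 2 9 5 7 14 6 14 11 14 0 9-3-6-7 0-7 27-21 10-5 8 0 21 7 13 0 6 3 2-7 10-8 8-16-10-9-9-4z"/><path d="M108 52l-6 0-7 6-11 4-14-5-6 13-18 20-6 3-12-1-12 4 1 102 4-2 11-29 8-5 40 1 15-2 8 4 6-10 1-3-3-7 0-7 7-14 19-20-1-19 4-16-2-5-4 0z"/><path d="M355 78l-7 5-2 6 0 29-7 21 0 12 6 7 0 3-12 20 16 8 6-5 30 4 49 25 15 5 14 0 1-124-9 0 4 9-13 21-7 6-9 4-16 0-24 7-8-13-15-4-3-8 0-22z"/><path d="M95 161l-15 2-40-1-8 5-11 29-5 3 0 61 5 2-2 28 13-4 7-6 11-2 9-6 13-33 23-28 4-11 3-34z"/><path d="M416 25l-12 3-11 9-12 7-16 16-9 17 8 17 0 22 3 8 15 4 8 13 24-7 16 0 9-4 7-6 13-21-5-10-14-5-6-6-8-21-3-26-2-6z"/><path d="M286 356l-3 5 0 9-9 8-23-2-15 6-19 0 3 6 1 33-7 13 4 10 12 12 13 0 20-14 13 3 2-12-2-21 7-4 5 0 14-14 13-6-3-9z"/><path d="M463 16l-45 0-2 3 0 7 5 3 2 6 3 26 5 16 9 11 12 5 12-1z"/><path d="M38 16l-22 1 1 78 11-3 12 1 6-3 18-20 6-11-1-3-15-5-9-10-5-9z"/><path d="M314 388l-12 6-14 14-5 0-7 4 0 9 2 5-2 19 15 4 4 11 16-20 7-3 14-13 7-3-11-7z"/><path d="M417 16l-98 1 28 29 9 4 11 8 14-14 12-7 7-7 6-4 10-1z"/><path d="M214 434l-15 11 4 0 7 7 4 12 62-1-2-19-11-2-18 13-11 2-11-8z"/><path d="M69 16l-30 0-1 2 2 14 5 9 9 10 16 6 6-15-8-9z"/>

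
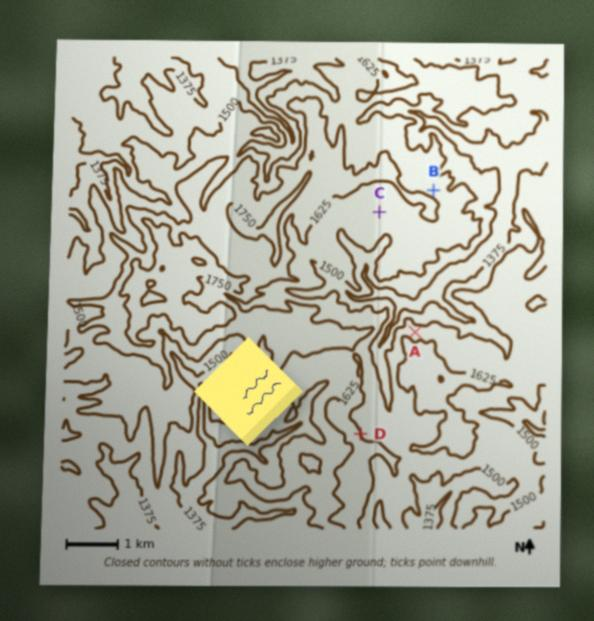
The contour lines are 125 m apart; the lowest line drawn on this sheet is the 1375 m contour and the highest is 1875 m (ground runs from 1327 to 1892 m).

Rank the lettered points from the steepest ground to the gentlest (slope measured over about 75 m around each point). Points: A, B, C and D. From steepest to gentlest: A B D C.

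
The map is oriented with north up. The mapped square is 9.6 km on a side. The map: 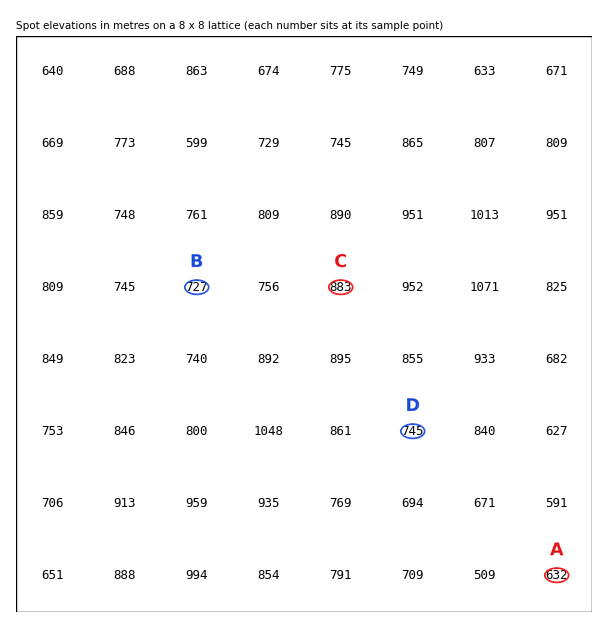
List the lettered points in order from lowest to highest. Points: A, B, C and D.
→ A B D C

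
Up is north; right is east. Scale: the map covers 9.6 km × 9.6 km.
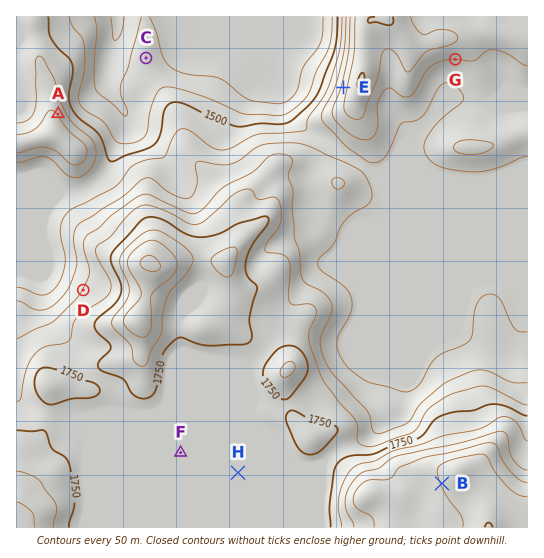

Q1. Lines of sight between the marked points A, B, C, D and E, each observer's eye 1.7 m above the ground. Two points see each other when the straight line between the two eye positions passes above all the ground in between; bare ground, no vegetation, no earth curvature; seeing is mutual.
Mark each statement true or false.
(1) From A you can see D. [false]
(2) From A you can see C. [true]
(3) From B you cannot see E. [true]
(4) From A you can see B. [false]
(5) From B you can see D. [false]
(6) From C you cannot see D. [true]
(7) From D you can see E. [false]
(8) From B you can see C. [false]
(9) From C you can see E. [true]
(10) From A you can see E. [true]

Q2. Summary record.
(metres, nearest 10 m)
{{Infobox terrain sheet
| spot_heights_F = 1730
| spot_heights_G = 1650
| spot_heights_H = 1730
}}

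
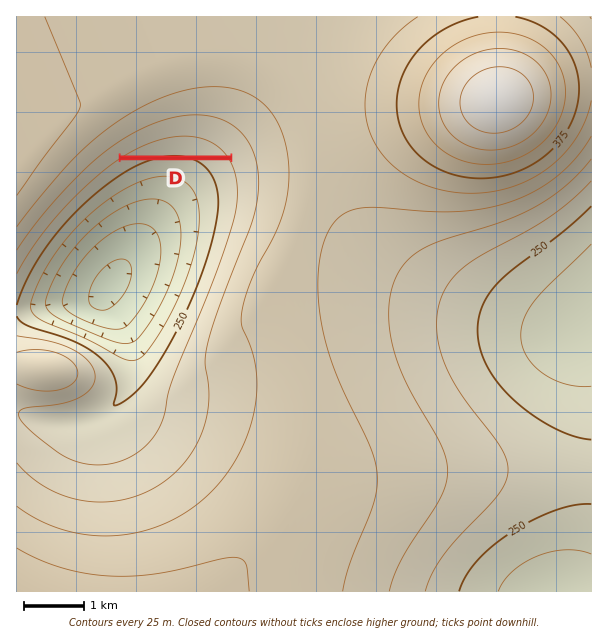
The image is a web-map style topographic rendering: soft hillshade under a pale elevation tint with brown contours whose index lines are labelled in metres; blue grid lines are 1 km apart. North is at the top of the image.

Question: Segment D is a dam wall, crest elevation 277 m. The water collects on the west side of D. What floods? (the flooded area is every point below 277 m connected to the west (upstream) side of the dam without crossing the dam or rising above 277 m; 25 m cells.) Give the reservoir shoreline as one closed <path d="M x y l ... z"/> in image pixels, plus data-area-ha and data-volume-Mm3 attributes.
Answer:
<path d="M194 134l-18 0-2 2-13 2-14 4-23 13 105 0-16-15-19-6z" data-area-ha="42" data-volume-Mm3="4.36"/>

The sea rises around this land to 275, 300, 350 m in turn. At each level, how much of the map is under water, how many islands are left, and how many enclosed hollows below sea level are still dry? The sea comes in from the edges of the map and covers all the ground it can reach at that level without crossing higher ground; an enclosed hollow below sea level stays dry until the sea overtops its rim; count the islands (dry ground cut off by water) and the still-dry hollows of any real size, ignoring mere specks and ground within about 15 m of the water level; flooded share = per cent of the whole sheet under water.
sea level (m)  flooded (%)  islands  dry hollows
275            28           0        0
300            41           0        0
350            86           0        0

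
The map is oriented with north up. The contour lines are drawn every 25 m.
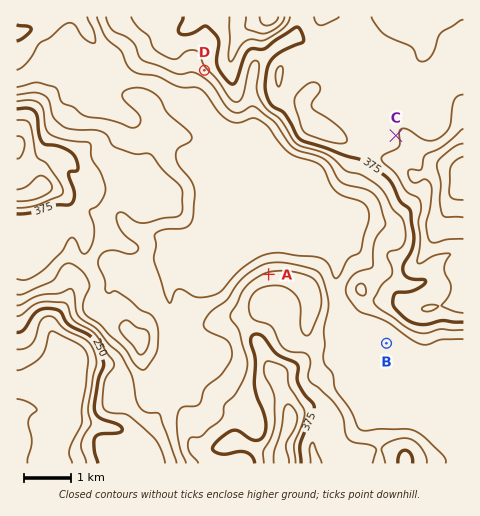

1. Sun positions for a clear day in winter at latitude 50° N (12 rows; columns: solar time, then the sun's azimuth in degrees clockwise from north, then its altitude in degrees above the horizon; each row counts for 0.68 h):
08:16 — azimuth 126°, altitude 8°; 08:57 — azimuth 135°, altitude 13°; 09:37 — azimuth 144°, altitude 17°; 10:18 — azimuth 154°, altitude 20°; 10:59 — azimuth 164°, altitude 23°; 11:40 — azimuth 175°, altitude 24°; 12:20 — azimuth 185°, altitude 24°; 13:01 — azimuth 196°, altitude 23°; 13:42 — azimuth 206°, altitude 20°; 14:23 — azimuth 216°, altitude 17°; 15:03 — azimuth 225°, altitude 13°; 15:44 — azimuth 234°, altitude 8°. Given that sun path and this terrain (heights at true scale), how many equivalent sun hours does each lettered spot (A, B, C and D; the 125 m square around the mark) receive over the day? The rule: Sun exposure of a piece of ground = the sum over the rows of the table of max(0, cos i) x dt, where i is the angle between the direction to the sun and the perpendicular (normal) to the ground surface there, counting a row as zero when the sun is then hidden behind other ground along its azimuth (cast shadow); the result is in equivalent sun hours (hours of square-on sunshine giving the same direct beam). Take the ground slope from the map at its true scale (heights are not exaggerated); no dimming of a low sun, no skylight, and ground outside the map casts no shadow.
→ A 2.1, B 2.4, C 2.5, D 3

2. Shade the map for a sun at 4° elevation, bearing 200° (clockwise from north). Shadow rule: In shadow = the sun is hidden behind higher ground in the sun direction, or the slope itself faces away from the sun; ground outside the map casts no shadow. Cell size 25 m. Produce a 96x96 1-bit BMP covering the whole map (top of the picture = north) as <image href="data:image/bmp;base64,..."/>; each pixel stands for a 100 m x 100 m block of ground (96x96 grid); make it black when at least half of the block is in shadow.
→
<image width="96" height="96" href="data:image/bmp;base64,Qk2+BAAAAAAAAD4AAAAoAAAAYAAAAGAAAAABAAEAAAAAAIAEAAATCwAAEwsAAAIAAAAAAAAA////AAAAAAAAAAAAAAAAGAAAAAAAAAAAAAAAPAAAAAAAAAAAAAAAPAAAB/AAAAAAAAAAHAAAH/AAAAMAAAAADADgP/AAAB8AAAAwAAD5/+AAAD4AAAAAAAD//8AAADwAAAAAAAB//8AAAAAAAAAAAAB7/4AAAAAAAAAAAAAB/4AAAAAAAAAACAOAHwAAAAAAAAAAHAeABgAAAAAAAAAAHg+AAAAAAAAAAAAAPx+AAAAAAAAAAAAAP/8AAAAAAAAAAAAAP78AAAAAAAAAAAAAP58AAAAAAAAAAAAAH44AAAAAAAAAAAAAH4QAAAAAAAAAAAAAD4AAAAAAAAAAAAAA54AAAAAAAAAAAAAB+4AAAAAAAAAAAAAD/YAAAAAAAAAAAAAD/AAAAAAAAAAAAAAD/AAAAAAAAAAAAAAH/AAAAAAAAAAAAAAH+AAAAAAAAAAAAAAP+AAAAAAAAAAAAAAf8AAAAAAAAAAcAAA/wAAAAAAAAAB+AAAeAAAAAAAAAAB+AAAOAAAAAAAAAABsAAAAAAAAAAAAAABAAAAAAAAAAAAAAAAAABAAAAAAAAAAAAAAADAAAGAAAAAAAAAAAAAAAOAAAAAAAAAAAAAAAPAAAAAAAAAAAAAAAfAAAAAAAAAAAADAB/BgAAAAAAAAAADwH/BwAAAAAAAAAAB///BwAAAAAAAAAAB///BwAAAAAAAAAAA///AgAAAAAAAAAAA///AAAAAAAAAAAAAf//AAAAAAAAAAAAAH//AAAAAAAABgAAAD//AAAAAAAAHgAAAA/+AAAAAAAAPAAAAAAAAAAAAAAAIAAAAAAAAAAAAAAAAAAAAAAAAAAAAAAAAAAAAAAAAAAAAAAAAAAAAAAAAAAAAAAAAAAAAAAAAAAAAAAAAAAAAAAAAAAAAAAAAAAAAAAAAAAAAAAAAAAAAAAAAAAAAAAAAAAAAAAAAAAAAA8AAACAAAAAAAAAAD8AAAfAAAAAAAAAAH8AAA/AAAAAAAAAAH4AAB+AAAAAAAAAAH4AAA+AAAAAAAAAAHwAAAcAAAAAAAAAAHwAAAAAAAAAAAAAAHgAAAAAAAAAAAAHAP/AAAAAAAAAAAAf8P/AAAAAAAAAAAAf8f/gAAAAAAAAAAAf8//+AAAAAAAAAAAf9///gAAAAAAAAAAD3///wAAAAAAAAAAAD///wAQAAAADAAAAD///gAAAAAAPAAAAD///AAAAAAAOAAAAD//+AAAAAAAAAAAAD//gAAAAAAAAAAAAD//AAAAAAAAAAAAAD/+AAMAAAAAAAAAAH/gAA8AAAAAAAAAAD/gAAQAAAAAAAAAAB/gAAAAAAAAAAAAAB/gAAAAAAAAAAAAAA/gAAAAAAAAAAAAAA/gAAAAAAAAAAAAAAfgAAAAAAAAAAAAAAPgAAAAAAAwAAAAAAPAAAAAAAAwAAAAAAHAAAAAAAAQAAAAACAAAAAAAAAAAAAAAAABgAAAAAAAAAAAAAABAAAAAAAAAAAAAAAGAAAAAAAAAAAAAAAGAAAAAAAAAAAAAAAAAAAAAAAAAAAAAA="/>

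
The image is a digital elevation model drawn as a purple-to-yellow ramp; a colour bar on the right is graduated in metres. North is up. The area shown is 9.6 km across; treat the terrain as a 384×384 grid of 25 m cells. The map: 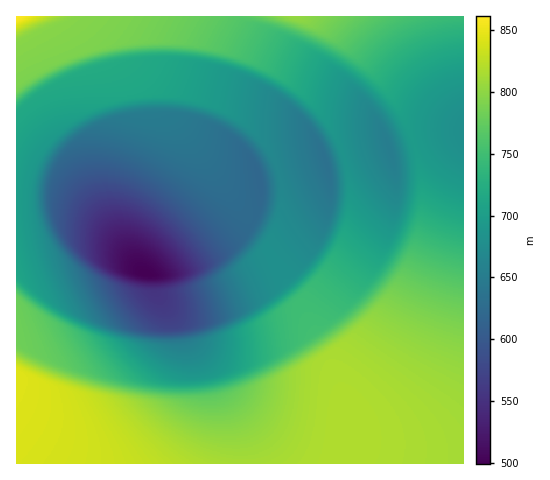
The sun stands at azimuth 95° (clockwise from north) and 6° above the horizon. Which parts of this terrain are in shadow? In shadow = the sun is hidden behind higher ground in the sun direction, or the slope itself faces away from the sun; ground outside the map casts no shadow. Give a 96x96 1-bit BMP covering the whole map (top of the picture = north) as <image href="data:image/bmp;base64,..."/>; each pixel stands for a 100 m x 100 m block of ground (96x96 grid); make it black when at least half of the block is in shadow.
<image width="96" height="96" href="data:image/bmp;base64,Qk2+BAAAAAAAAD4AAAAoAAAAYAAAAGAAAAABAAEAAAAAAIAEAAATCwAAEwsAAAIAAAAAAAAA////AAAAAAAAAAAAAAAAAAAAAAAAAAAAAAAAAAAAAAAAAAAAAAAAAAAAAAAAAAAAAAAAAAAAAAAAAAAAAAAAAAAAAAAAAAAAAAAAAAAAAAAAAAAAAAAAAAAAAAAAAAAAAAAAAAAAAAAAAAAAAAAAAAAAAAAAAAAAAAAAAAAAAAAAAAAAAAAAAAAAAAAAAAAAAAAAAAAAAAAAAAAAAAAAAAAAAAAAAAAAAAAAAAAAAAAAAAAAAAAAAAAAAAAAAAAAAAAAAAAAAAAAAAAAAAAAAAAAAAAAAAAAAAAAAAAAAAAAAAAAAAHwAAAAAAAAAAAAAAH+AAAAAAAAAAAAAAB/gAAAAAAAAAAAAAAP4AAAAAAAAAAAAAAB+AAAAAAAAAAAAAAAPgAAAAAAAAAAAAAAD4AAAAAAAAAAAAAAA8AAAAAAAAAAAAAAAfAAAAAAAAAAB8AAAHgAAAAAAAAAH/wAADwAAAAAAAAAH/+AAB8AAAAAAAAAD//gAA+AAAAAAAAAB//4AAfAAAAAAAAAAP/+AAPgAAAAAAAAAA//AAHwAAAAAAAAAAD/wAD4AAAAAAAAAAAf4AB4AAAAAAAAAAAH8AA8AAAAAAAAAAAB+AA+AAAAAAAAPgAA/AAfAAAAAAAB/8AAfgAPAAAAAAAB//AAPwAPgAAAAAAA//wAH4AHgAAAAAAAP/4AD8AHwAAAAAAAB/+AB8ADwAAAAAAAAH/AA+AD4AAAAAAAAB/gA/AB4AAAAAAAAAfwAfAB8AAAAAAAAAHwAfgA8AAAAAAAAAD4APgA8AAAAAAAAAB8APgA+AAAAAAAAAB8AHwAeAAAAAAAAAA+AHwAeAAAAAAAAAAeAHwAeAAAAAAAAAAeADwAeAAAAAAAAAAfAD4AeAAAAAAAAAAPAD4AfAAAAAAAAAAPAD4AfAAAAAAAAAAPAD4APAAAAAAAAAAPAD4APAAAAAAAAAAPAD4APAAAAAAAAAAPAD4AOAAAAAAAAAAPAD4AOAAAAAAAAAAOADwAeAAAAAAAAAAeADwAeAAAAAAAAAAcADwAeAAAAAAAAAA8AHwAcAAAAAAAAAA4AHgAcAAAAAAAAAB4AHgAcAAAAAAAAABwAPAAcAAAAAAAAADgAPAA4AAAAAAAAACAAeAA4AAAAAAAAAAAAeAAwAAAAAAAAAAAA8AAwAAAAAAAAAAAA4ABgAAAAAAAAAAAB4ABAAAAAAAAAAAADwAAAAAAAAAAAAAAHgAAAAAAAAAAAAAAPAAAAAAAAAAAAAAAcAAAAAAAAAAAAAAA4AAAAAAAAAAAAAAAwAAAAAAAAAAAAAAAAAAAAAAAAAAAAAAAAAAAAAAAAAAAAAAAAAAAAAAAAAAAAAAAAAAAAAAAAAAAAAAAAAAAAAAAAAAAAAAAAAAAAAAAAAAAAAAAAAAAAAAAAAAAAAAAAAAAAAAAAAAAAAAAAAAAAAAAAAAAAAAAAAAAAAAAAAAAAAAAAAAAAAAAAAAAAAAAAAAAAAAAAAAAAAAAAAAAAAAAAAAAAAAAAAAAAAAAAAAAAAAAAAAAAAA="/>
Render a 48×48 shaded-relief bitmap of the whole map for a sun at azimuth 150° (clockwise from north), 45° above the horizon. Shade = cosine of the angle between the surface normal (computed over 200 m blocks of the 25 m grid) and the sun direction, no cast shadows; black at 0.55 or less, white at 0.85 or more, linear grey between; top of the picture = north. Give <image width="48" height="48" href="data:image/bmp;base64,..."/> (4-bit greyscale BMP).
<image width="48" height="48" href="data:image/bmp;base64,Qk32BAAAAAAAAHYAAAAoAAAAMAAAADAAAAABAAQAAAAAAIAEAAATCwAAEwsAABAAAAAAAAAAAAAAABEREQAiIiIAMzMzAERERABVVVUAZmZmAHd3dwCIiIgAmZmZAKqqqgC7u7sAzMzMAN3d3QDu7u4A////AIiIiIiIiIiIiHd3d3d3iIiIiIiIiIiIiIiIiIiIiIiIiHd3d3d3iIiIiIiIiIiIiIiIiIiIiIiId3d3d3d3eIiIiIiIiIiIiIiIiIiIiIiHd3d3d3d3eIiIiIiIiIiIiIiIiIiIiIh3d3d3d3d3d4iIiIiIiIiIiIiIiIiIiId3d3d3d3d3d4iIiIiIiIiIiIiIiIiHd2ZmZmZmd3d3d4iIiIiIiIiIiIiIh3ZVRDMyIiM0RWd3d4iIiIiIiIiIiIh3ZUREMzMzMiIREjRWd4iIiIiIiIiIiHZlRFVWZmZmZVVEMiEjVniIiIiIiIiIiGVVZnd3d3d3ZmZmZlQyI1eIiIiIiIiIiFZniIiHd3d2ZmZmd3dlQiNniIiIiIiIiGeIiIh3ZlVERVVmd3d3dkIkeIiIiIiId4iIiHZUMiIREREkVnd3h3UyRniIiIh3d4iIdkQzMzMzMyEQEkZ3iIdkI2eIiHd3d4h2VERWZ3d3dmZUMQFGiIiHUjZ4d3d3d4dUVXeId3d3d3d3dkICV4iIdSNnd3d3d3VWeIiIiHd3d3d3d3dBFHiIh1I2d3d3d1Z4iIiIdmVVVWd3eIh2MTeIiHQkd3d3d2iIiIh2VERDMzNGeIiIcxN4iHYzV3d3d4iIiHZVVmZmZUMiRoiIh0FHiIdTRnd3d4iIh2ZniIiIiIdkI2iIiHMWeHd0NXd3d4iIhmeJmZmYiIiHYyWIiIYjeHd2NGd3d4iId4mZmZmZiIiIhzNoiIdSV3d3Q2d3d4iYeJmZmZmZmIiIiGNHiIhzR4d3VFd3d4mYmZmZmZmZmYiIiIY2iIh0Nod3ZFd3d4mZmZmaqZmZmYiIiIdFeIiGNnh3ZFZ3d5mqmZqqqZmZmYiIiIhleIiGRniHdVZ3d5mqmZqqqZmZmYiIiIhleIiHVniIdVZ3d5q7mZqqmZmZmIiIiIh2eIiHVniIdld3d5m7qZmpmZmZmIiIiIh3eIiHZoiIdmd3d5m8qZmZmZmZmIiIiIiHiIiHZ4iIdmeId5m9ypmZmZmZiIiIiIiIiIiHd4iId3eIiJmc25mZmZmYiIiIiImIiIiIeIiId3iIiJma3bmZmZmIiIiIiZmIiIiIiIiIh4iIiJmZvdupmZiIiIiJmpmIiIiYiIiIiIiIiJmZmt7bqZiIiJmqqpiIiImYiIiIiIiIiJmZmazd3Lqqqru6qYiIiZmYmZmZiIiIiMqZmZmrzdzMy7upmIiJmqmZmZmZmZmZmO2piIiJmqq7qpmYiIiZqqmZmZmZmZmZmc7sqYiIiIiIiIiIiJmqqpmZmZqZmZmZmZre3KmIiIiIiIiImqu7qZmZmqqZmZmZmYib3ty6mZiIiZmqu7upmZmZqqmZmZmZmYiIm83d3Mu7u7zLu6mZmZmqqqmZmZmZmYiIiJq8zd3czMy7qZmZmZqrqpmZmZmZmamIiIiImaqqqpmYiImZmqu6qZmZmZmZmdypiIiIiIiIiIiIiJmau7qpmZmZmZmZmd3LmYiIiIiIiIiIiImbvLqZmZmZmZmZmQ=="/>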